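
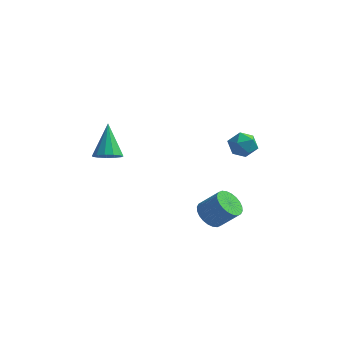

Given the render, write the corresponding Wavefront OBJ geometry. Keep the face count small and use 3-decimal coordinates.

v 2.698 -0.62 -3.608
v 3.212 -1.023 -4.071
v 4.155 -0.942 -3.095
v 3.642 -0.54 -2.632
v 3.273 -0.728 -4.154
v 4.216 -0.647 -3.178
v 3.247 -0.417 -4.154
v 4.19 -0.336 -3.178
v 3.136 -0.137 -4.071
v 4.079 -0.056 -3.095
v 2.96 0.07 -3.918
v 3.903 0.15 -2.941
v 2.743 0.171 -3.717
v 3.686 0.252 -2.74
v 2.52 0.152 -3.5
v 3.463 0.233 -2.523
v 2.324 0.015 -3.299
v 3.267 0.096 -2.322
v 2.185 -0.218 -3.145
v 3.128 -0.137 -2.169
v 2.124 -0.513 -3.062
v 3.067 -0.432 -2.086
v 2.15 -0.824 -3.062
v 3.093 -0.743 -2.086
v 2.261 -1.104 -3.145
v 3.204 -1.023 -2.169
v 2.437 -1.31 -3.299
v 3.38 -1.23 -2.322
v 2.654 -1.412 -3.5
v 3.597 -1.331 -2.523
v 2.877 -1.393 -3.717
v 3.82 -1.312 -2.74
v 3.073 -1.256 -3.918
v 4.016 -1.175 -2.941
v 3.098 4.566 -1.214
v 3.512 4.114 -1.743
v 2.068 3.766 -1.337
v 2.482 3.314 -1.866
v 2.698 3.325 -1.086
v 3.335 3.819 -1.01
v 2.245 4.061 -2.07
v 2.882 4.555 -1.994
v 2.985 3.802 -2.272
v 3.265 3.347 -1.664
v 2.315 4.533 -1.416
v 2.595 4.078 -0.808
v -2.966 0.955 -1.826
v -2.258 1.201 -1.817
v -3.394 2.125 -0.314
v -2.47 1.459 -2.076
v -2.839 1.556 -2.256
v -3.249 1.463 -2.3
v -3.569 1.208 -2.193
v -3.697 0.873 -1.97
v -3.593 0.564 -1.701
v -3.29 0.379 -1.472
v -2.884 0.377 -1.356
v -2.504 0.558 -1.389
v -2.27 0.866 -1.56
f 2 1 5
f 2 5 3
f 3 5 6
f 3 6 4
f 5 1 7
f 5 7 6
f 6 7 8
f 6 8 4
f 7 1 9
f 7 9 8
f 8 9 10
f 8 10 4
f 9 1 11
f 9 11 10
f 10 11 12
f 10 12 4
f 11 1 13
f 11 13 12
f 12 13 14
f 12 14 4
f 13 1 15
f 13 15 14
f 14 15 16
f 14 16 4
f 15 1 17
f 15 17 16
f 16 17 18
f 16 18 4
f 17 1 19
f 17 19 18
f 18 19 20
f 18 20 4
f 19 1 21
f 19 21 20
f 20 21 22
f 20 22 4
f 21 1 23
f 21 23 22
f 22 23 24
f 22 24 4
f 23 1 25
f 23 25 24
f 24 25 26
f 24 26 4
f 25 1 27
f 25 27 26
f 26 27 28
f 26 28 4
f 27 1 29
f 27 29 28
f 28 29 30
f 28 30 4
f 29 1 31
f 29 31 30
f 30 31 32
f 30 32 4
f 31 1 33
f 31 33 32
f 32 33 34
f 32 34 4
f 33 1 2
f 33 2 34
f 34 2 3
f 34 3 4
f 35 46 40
f 35 40 36
f 35 36 42
f 35 42 45
f 35 45 46
f 36 40 44
f 40 46 39
f 46 45 37
f 45 42 41
f 42 36 43
f 38 44 39
f 38 39 37
f 38 37 41
f 38 41 43
f 38 43 44
f 39 44 40
f 37 39 46
f 41 37 45
f 43 41 42
f 44 43 36
f 48 47 50
f 48 50 49
f 50 47 51
f 50 51 49
f 51 47 52
f 51 52 49
f 52 47 53
f 52 53 49
f 53 47 54
f 53 54 49
f 54 47 55
f 54 55 49
f 55 47 56
f 55 56 49
f 56 47 57
f 56 57 49
f 57 47 58
f 57 58 49
f 58 47 59
f 58 59 49
f 59 47 48
f 59 48 49



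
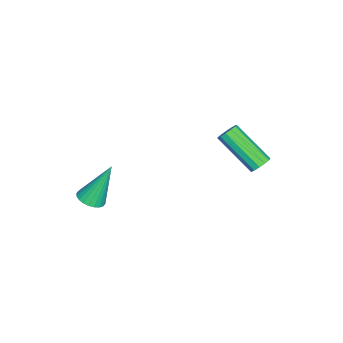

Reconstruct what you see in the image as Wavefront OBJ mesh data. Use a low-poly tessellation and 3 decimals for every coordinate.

v 2.393 -1.98 0.675
v 2.961 -2.108 0.856
v 1.987 -1.24 2.465
v 2.988 -1.888 0.771
v 2.924 -1.681 0.671
v 2.78 -1.52 0.572
v 2.576 -1.429 0.488
v 2.345 -1.423 0.433
v 2.121 -1.501 0.414
v 1.938 -1.652 0.436
v 1.824 -1.853 0.493
v 1.798 -2.073 0.578
v 1.861 -2.28 0.678
v 2.006 -2.441 0.777
v 2.209 -2.532 0.861
v 2.441 -2.538 0.916
v 2.665 -2.46 0.935
v 2.847 -2.309 0.914
v -2.116 3.709 0.226
v -1.736 3.418 0.051
v -2.303 1.879 1.379
v -2.684 2.171 1.554
v -1.628 3.569 0.272
v -2.196 2.03 1.599
v -1.676 3.764 0.477
v -2.243 2.225 1.805
v -1.863 3.941 0.603
v -2.43 2.402 1.931
v -2.131 4.045 0.61
v -2.698 2.507 1.937
v -2.394 4.043 0.494
v -2.961 2.504 1.822
v -2.569 3.935 0.294
v -3.136 2.396 1.621
v -2.6 3.755 0.072
v -3.168 2.216 1.399
v -2.478 3.56 -0.101
v -3.045 2.022 1.226
v -2.241 3.414 -0.17
v -2.808 1.875 1.157
v -1.964 3.361 -0.113
v -2.531 1.822 1.214
f 2 1 4
f 2 4 3
f 4 1 5
f 4 5 3
f 5 1 6
f 5 6 3
f 6 1 7
f 6 7 3
f 7 1 8
f 7 8 3
f 8 1 9
f 8 9 3
f 9 1 10
f 9 10 3
f 10 1 11
f 10 11 3
f 11 1 12
f 11 12 3
f 12 1 13
f 12 13 3
f 13 1 14
f 13 14 3
f 14 1 15
f 14 15 3
f 15 1 16
f 15 16 3
f 16 1 17
f 16 17 3
f 17 1 18
f 17 18 3
f 18 1 2
f 18 2 3
f 20 19 23
f 20 23 21
f 21 23 24
f 21 24 22
f 23 19 25
f 23 25 24
f 24 25 26
f 24 26 22
f 25 19 27
f 25 27 26
f 26 27 28
f 26 28 22
f 27 19 29
f 27 29 28
f 28 29 30
f 28 30 22
f 29 19 31
f 29 31 30
f 30 31 32
f 30 32 22
f 31 19 33
f 31 33 32
f 32 33 34
f 32 34 22
f 33 19 35
f 33 35 34
f 34 35 36
f 34 36 22
f 35 19 37
f 35 37 36
f 36 37 38
f 36 38 22
f 37 19 39
f 37 39 38
f 38 39 40
f 38 40 22
f 39 19 41
f 39 41 40
f 40 41 42
f 40 42 22
f 41 19 20
f 41 20 42
f 42 20 21
f 42 21 22



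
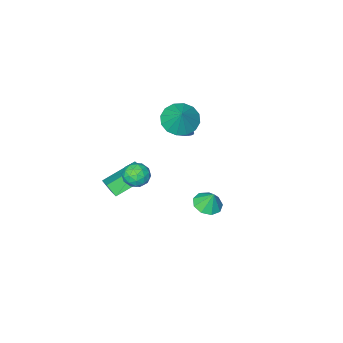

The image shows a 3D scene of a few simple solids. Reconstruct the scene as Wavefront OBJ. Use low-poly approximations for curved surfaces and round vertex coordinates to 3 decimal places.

v 0.93 -4.308 -3.377
v 1.605 -2.861 -2.365
v 0.739 -3.787 -3.994
v 1.414 -2.34 -2.982
v 2.786 -4.6 -4.198
v 3.461 -3.153 -3.186
v 2.595 -4.079 -4.815
v 3.27 -2.632 -3.803
v 1.77 3.03 -1.036
v 2.514 2.921 -0.929
v 1.69 3.41 -0.104
v 2.43 3.393 -1.129
v 2.038 3.696 -1.285
v 1.519 3.686 -1.325
v 1.118 3.37 -1.23
v 1.022 2.894 -1.044
v 1.275 2.482 -0.854
v 1.76 2.326 -0.749
v 2.249 2.499 -0.779
v 1.675 -2.021 -2.274
v 2.208 -1.78 -2.787
v 2.592 -2.34 -1.473
v 3.125 -2.099 -1.986
v 2.665 -1.582 -1.631
v 2.098 -1.384 -2.126
v 2.702 -2.736 -2.134
v 2.135 -2.538 -2.629
v 2.842 -2.222 -2.701
v 2.819 -1.509 -2.39
v 1.981 -2.611 -1.87
v 1.958 -1.898 -1.559
v 1.861 -1.872 -2.601
v 2.939 -2.248 -1.659
v 2.669 -1.944 -1.45
v 2.982 -1.802 -1.752
v 1.796 -1.64 -2.212
v 2.109 -1.498 -2.514
v 2.378 -1.382 -1.834
v 2.691 -2.622 -1.746
v 3.004 -2.48 -2.048
v 1.818 -2.318 -2.508
v 2.131 -2.176 -2.81
v 2.422 -2.738 -2.426
v 2.547 -1.99 -2.852
v 3.086 -2.178 -2.381
v 2.837 -2.552 -2.468
v 2.504 -2.436 -2.759
v 2.533 -1.571 -2.669
v 3.073 -1.759 -2.198
v 2.802 -1.455 -1.99
v 2.469 -1.339 -2.281
v 2.906 -1.831 -2.619
v 1.727 -2.361 -2.062
v 2.267 -2.549 -1.591
v 2.331 -2.781 -1.979
v 1.998 -2.665 -2.27
v 1.714 -1.942 -1.879
v 2.253 -2.13 -1.408
v 2.296 -1.684 -1.501
v 1.963 -1.568 -1.792
v 1.894 -2.289 -1.641
v 0.222 -1.327 1.656
v 1.159 -1.639 1.498
v 0.658 -0.573 2.764
v 1.114 -1.204 1.221
v 0.829 -0.803 1.06
v 0.382 -0.542 1.058
v -0.108 -0.491 1.217
v -0.51 -0.664 1.493
v -0.716 -1.015 1.813
v -0.67 -1.45 2.091
v -0.386 -1.851 2.252
v 0.061 -2.112 2.253
v 0.551 -2.163 2.095
v 0.953 -1.99 1.818
v -0.265 -1.823 0.059
v 0.105 -1.778 0.529
v -1.235 -2.857 0.921
v -0.044 -1.602 0.571
v -0.227 -1.461 0.535
v -0.416 -1.374 0.427
v -0.581 -1.356 0.263
v -0.699 -1.409 0.067
v -0.75 -1.525 -0.13
v -0.727 -1.686 -0.298
v -0.634 -1.868 -0.412
v -0.485 -2.044 -0.454
v -0.302 -2.185 -0.418
v -0.114 -2.272 -0.31
v 0.052 -2.29 -0.145
v 0.169 -2.237 0.05
v 0.221 -2.121 0.247
v 0.198 -1.96 0.415
f 2 4 1
f 5 2 1
f 1 4 3
f 3 5 1
f 2 8 4
f 6 2 5
f 6 8 2
f 4 8 3
f 7 5 3
f 3 8 7
f 7 6 5
f 8 6 7
f 10 9 12
f 10 12 11
f 12 9 13
f 12 13 11
f 13 9 14
f 13 14 11
f 14 9 15
f 14 15 11
f 15 9 16
f 15 16 11
f 16 9 17
f 16 17 11
f 17 9 18
f 17 18 11
f 18 9 19
f 18 19 11
f 19 9 10
f 19 10 11
f 20 57 36
f 57 31 60
f 36 60 25
f 57 60 36
f 20 36 32
f 36 25 37
f 32 37 21
f 36 37 32
f 20 32 41
f 32 21 42
f 41 42 27
f 32 42 41
f 20 41 53
f 41 27 56
f 53 56 30
f 41 56 53
f 20 53 57
f 53 30 61
f 57 61 31
f 53 61 57
f 21 37 48
f 37 25 51
f 48 51 29
f 37 51 48
f 25 60 38
f 60 31 59
f 38 59 24
f 60 59 38
f 31 61 58
f 61 30 54
f 58 54 22
f 61 54 58
f 30 56 55
f 56 27 43
f 55 43 26
f 56 43 55
f 27 42 47
f 42 21 44
f 47 44 28
f 42 44 47
f 23 49 35
f 49 29 50
f 35 50 24
f 49 50 35
f 23 35 33
f 35 24 34
f 33 34 22
f 35 34 33
f 23 33 40
f 33 22 39
f 40 39 26
f 33 39 40
f 23 40 45
f 40 26 46
f 45 46 28
f 40 46 45
f 23 45 49
f 45 28 52
f 49 52 29
f 45 52 49
f 24 50 38
f 50 29 51
f 38 51 25
f 50 51 38
f 22 34 58
f 34 24 59
f 58 59 31
f 34 59 58
f 26 39 55
f 39 22 54
f 55 54 30
f 39 54 55
f 28 46 47
f 46 26 43
f 47 43 27
f 46 43 47
f 29 52 48
f 52 28 44
f 48 44 21
f 52 44 48
f 63 62 65
f 63 65 64
f 65 62 66
f 65 66 64
f 66 62 67
f 66 67 64
f 67 62 68
f 67 68 64
f 68 62 69
f 68 69 64
f 69 62 70
f 69 70 64
f 70 62 71
f 70 71 64
f 71 62 72
f 71 72 64
f 72 62 73
f 72 73 64
f 73 62 74
f 73 74 64
f 74 62 75
f 74 75 64
f 75 62 63
f 75 63 64
f 77 76 79
f 77 79 78
f 79 76 80
f 79 80 78
f 80 76 81
f 80 81 78
f 81 76 82
f 81 82 78
f 82 76 83
f 82 83 78
f 83 76 84
f 83 84 78
f 84 76 85
f 84 85 78
f 85 76 86
f 85 86 78
f 86 76 87
f 86 87 78
f 87 76 88
f 87 88 78
f 88 76 89
f 88 89 78
f 89 76 90
f 89 90 78
f 90 76 91
f 90 91 78
f 91 76 92
f 91 92 78
f 92 76 93
f 92 93 78
f 93 76 77
f 93 77 78



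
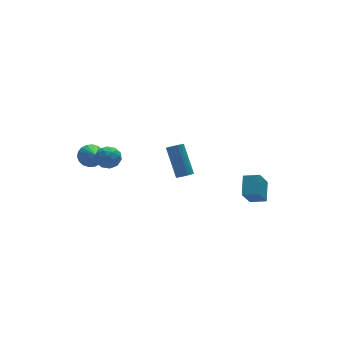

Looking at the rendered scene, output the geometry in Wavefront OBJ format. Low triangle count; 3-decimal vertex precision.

v -3.616 1.909 1.46
v -2.986 1.573 1.172
v -3.864 0.451 2.62
v -2.861 1.759 1.432
v -2.886 1.974 1.698
v -3.056 2.176 1.916
v -3.336 2.326 2.044
v -3.672 2.393 2.056
v -3.997 2.364 1.951
v -4.246 2.245 1.748
v -4.37 2.06 1.488
v -4.345 1.845 1.222
v -4.176 1.642 1.004
v -3.895 1.492 0.876
v -3.56 1.425 0.864
v -3.235 1.454 0.969
v 0.502 -1.805 1.164
v 1.007 -1.848 1.217
v 0.943 -0.577 2.849
v 0.438 -0.535 2.796
v 0.98 -1.657 1.067
v 0.916 -0.386 2.7
v 0.844 -1.5 0.939
v 0.779 -0.229 2.572
v 0.629 -1.413 0.863
v 0.565 -0.142 2.496
v 0.385 -1.416 0.856
v 0.321 -0.145 2.489
v 0.167 -1.508 0.919
v 0.103 -0.237 2.552
v 0.027 -1.668 1.038
v -0.037 -0.397 2.671
v -0.005 -1.86 1.186
v -0.069 -0.589 2.819
v 0.08 -2.039 1.329
v 0.016 -0.768 2.962
v 0.261 -2.165 1.434
v 0.197 -0.894 3.067
v 0.497 -2.208 1.477
v 0.433 -0.937 3.109
v 0.735 -2.159 1.448
v 0.671 -0.888 3.081
v 0.919 -2.029 1.354
v 0.855 -0.758 2.987
v 3.591 -3.649 -0.694
v 2.889 -4.094 0.445
v 4.118 -2.625 0.03
v 3.416 -3.071 1.169
v 4.344 -4.209 -0.449
v 3.642 -4.655 0.69
v 4.871 -3.186 0.275
v 4.169 -3.631 1.414
v -3.231 -0.038 2.438
v -2.755 -0.525 2.815
v -4.205 -0.475 3.105
v -3.729 -0.962 3.482
v -3.678 -0.195 3.605
v -3.076 0.075 3.193
v -3.884 -1.075 2.727
v -3.282 -0.805 2.315
v -3.159 -1.166 2.993
v -3.031 -0.622 3.536
v -3.929 -0.378 2.384
v -3.801 0.166 2.927
v -2.907 -0.243 2.568
v -4.053 -0.757 3.352
v -4.023 -0.306 3.424
v -3.743 -0.592 3.646
v -3.096 0.109 2.79
v -2.816 -0.177 3.011
v -3.359 0.017 3.476
v -4.144 -0.823 2.909
v -3.864 -1.109 3.13
v -3.217 -0.408 2.274
v -2.937 -0.694 2.496
v -3.601 -1.017 2.444
v -2.865 -0.906 2.894
v -3.438 -1.163 3.286
v -3.529 -1.229 2.843
v -3.175 -1.07 2.601
v -2.79 -0.587 3.213
v -3.363 -0.843 3.605
v -3.333 -0.393 3.677
v -2.979 -0.234 3.435
v -3.027 -0.963 3.318
v -3.597 -0.157 2.315
v -4.17 -0.413 2.707
v -3.981 -0.766 2.485
v -3.627 -0.607 2.243
v -3.522 0.163 2.634
v -4.095 -0.094 3.026
v -3.785 0.07 3.319
v -3.431 0.229 3.077
v -3.933 -0.037 2.602
f 2 1 4
f 2 4 3
f 4 1 5
f 4 5 3
f 5 1 6
f 5 6 3
f 6 1 7
f 6 7 3
f 7 1 8
f 7 8 3
f 8 1 9
f 8 9 3
f 9 1 10
f 9 10 3
f 10 1 11
f 10 11 3
f 11 1 12
f 11 12 3
f 12 1 13
f 12 13 3
f 13 1 14
f 13 14 3
f 14 1 15
f 14 15 3
f 15 1 16
f 15 16 3
f 16 1 2
f 16 2 3
f 18 17 21
f 18 21 19
f 19 21 22
f 19 22 20
f 21 17 23
f 21 23 22
f 22 23 24
f 22 24 20
f 23 17 25
f 23 25 24
f 24 25 26
f 24 26 20
f 25 17 27
f 25 27 26
f 26 27 28
f 26 28 20
f 27 17 29
f 27 29 28
f 28 29 30
f 28 30 20
f 29 17 31
f 29 31 30
f 30 31 32
f 30 32 20
f 31 17 33
f 31 33 32
f 32 33 34
f 32 34 20
f 33 17 35
f 33 35 34
f 34 35 36
f 34 36 20
f 35 17 37
f 35 37 36
f 36 37 38
f 36 38 20
f 37 17 39
f 37 39 38
f 38 39 40
f 38 40 20
f 39 17 41
f 39 41 40
f 40 41 42
f 40 42 20
f 41 17 43
f 41 43 42
f 42 43 44
f 42 44 20
f 43 17 18
f 43 18 44
f 44 18 19
f 44 19 20
f 46 48 45
f 49 46 45
f 45 48 47
f 47 49 45
f 46 52 48
f 50 46 49
f 50 52 46
f 48 52 47
f 51 49 47
f 47 52 51
f 51 50 49
f 52 50 51
f 53 90 69
f 90 64 93
f 69 93 58
f 90 93 69
f 53 69 65
f 69 58 70
f 65 70 54
f 69 70 65
f 53 65 74
f 65 54 75
f 74 75 60
f 65 75 74
f 53 74 86
f 74 60 89
f 86 89 63
f 74 89 86
f 53 86 90
f 86 63 94
f 90 94 64
f 86 94 90
f 54 70 81
f 70 58 84
f 81 84 62
f 70 84 81
f 58 93 71
f 93 64 92
f 71 92 57
f 93 92 71
f 64 94 91
f 94 63 87
f 91 87 55
f 94 87 91
f 63 89 88
f 89 60 76
f 88 76 59
f 89 76 88
f 60 75 80
f 75 54 77
f 80 77 61
f 75 77 80
f 56 82 68
f 82 62 83
f 68 83 57
f 82 83 68
f 56 68 66
f 68 57 67
f 66 67 55
f 68 67 66
f 56 66 73
f 66 55 72
f 73 72 59
f 66 72 73
f 56 73 78
f 73 59 79
f 78 79 61
f 73 79 78
f 56 78 82
f 78 61 85
f 82 85 62
f 78 85 82
f 57 83 71
f 83 62 84
f 71 84 58
f 83 84 71
f 55 67 91
f 67 57 92
f 91 92 64
f 67 92 91
f 59 72 88
f 72 55 87
f 88 87 63
f 72 87 88
f 61 79 80
f 79 59 76
f 80 76 60
f 79 76 80
f 62 85 81
f 85 61 77
f 81 77 54
f 85 77 81



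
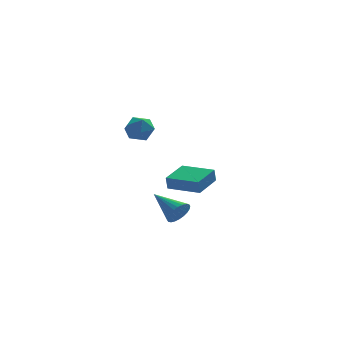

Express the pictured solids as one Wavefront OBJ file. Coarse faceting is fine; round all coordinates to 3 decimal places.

v 1.928 -0.613 -0.524
v 1.82 -0.677 0.337
v 0.261 0.676 -0.637
v 0.153 0.611 0.224
v 3.087 0.909 -0.264
v 2.979 0.844 0.597
v 1.42 2.197 -0.377
v 1.312 2.133 0.484
v -0.903 4.696 2.867
v -0.302 4.174 3.488
v -1.618 3.306 2.392
v -1.017 2.784 3.013
v -1.731 3.389 3.392
v -1.289 4.248 3.686
v -0.631 3.232 2.194
v -0.189 4.091 2.488
v -0.134 3.269 3.072
v -0.813 3.366 3.812
v -1.107 4.114 2.068
v -1.786 4.211 2.808
v 0.211 -4.196 -0.346
v 0.799 -4.056 0.223
v -0.951 -2.684 0.486
v 0.891 -3.855 -0.013
v 0.88 -3.706 -0.301
v 0.767 -3.631 -0.595
v 0.569 -3.643 -0.851
v 0.316 -3.738 -1.03
v 0.048 -3.903 -1.105
v -0.195 -4.113 -1.064
v -0.377 -4.335 -0.914
v -0.469 -4.536 -0.678
v -0.457 -4.685 -0.39
v -0.344 -4.76 -0.096
v -0.146 -4.749 0.16
v 0.106 -4.653 0.339
v 0.374 -4.488 0.414
v 0.618 -4.278 0.373
f 2 4 1
f 5 2 1
f 1 4 3
f 3 5 1
f 2 8 4
f 6 2 5
f 6 8 2
f 4 8 3
f 7 5 3
f 3 8 7
f 7 6 5
f 8 6 7
f 9 20 14
f 9 14 10
f 9 10 16
f 9 16 19
f 9 19 20
f 10 14 18
f 14 20 13
f 20 19 11
f 19 16 15
f 16 10 17
f 12 18 13
f 12 13 11
f 12 11 15
f 12 15 17
f 12 17 18
f 13 18 14
f 11 13 20
f 15 11 19
f 17 15 16
f 18 17 10
f 22 21 24
f 22 24 23
f 24 21 25
f 24 25 23
f 25 21 26
f 25 26 23
f 26 21 27
f 26 27 23
f 27 21 28
f 27 28 23
f 28 21 29
f 28 29 23
f 29 21 30
f 29 30 23
f 30 21 31
f 30 31 23
f 31 21 32
f 31 32 23
f 32 21 33
f 32 33 23
f 33 21 34
f 33 34 23
f 34 21 35
f 34 35 23
f 35 21 36
f 35 36 23
f 36 21 37
f 36 37 23
f 37 21 38
f 37 38 23
f 38 21 22
f 38 22 23



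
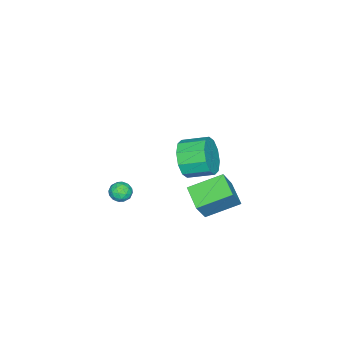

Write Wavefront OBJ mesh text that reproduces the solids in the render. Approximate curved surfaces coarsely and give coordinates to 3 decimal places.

v -1.147 -1.691 -1.927
v -0.782 -2.216 -1.797
v -2.018 -2.284 -1.883
v -1.653 -2.809 -1.753
v -1.711 -2.334 -1.31
v -1.173 -1.967 -1.337
v -1.627 -2.533 -2.343
v -1.089 -2.166 -2.37
v -1.079 -2.736 -2.054
v -1.131 -2.613 -1.416
v -1.669 -1.887 -2.264
v -1.721 -1.764 -1.626
v -0.888 -1.901 -1.866
v -1.912 -2.599 -1.814
v -1.946 -2.32 -1.554
v -1.732 -2.628 -1.478
v -1.118 -1.755 -1.595
v -0.903 -2.064 -1.519
v -1.449 -2.134 -1.233
v -1.897 -2.436 -2.161
v -1.682 -2.745 -2.085
v -1.068 -1.872 -2.202
v -0.854 -2.18 -2.126
v -1.351 -2.366 -2.447
v -0.849 -2.515 -1.94
v -1.36 -2.864 -1.915
v -1.345 -2.702 -2.261
v -1.029 -2.486 -2.277
v -0.879 -2.443 -1.565
v -1.391 -2.792 -1.54
v -1.425 -2.513 -1.279
v -1.108 -2.297 -1.295
v -1.054 -2.749 -1.716
v -1.409 -1.708 -2.14
v -1.921 -2.057 -2.115
v -1.692 -2.203 -2.385
v -1.375 -1.987 -2.401
v -1.44 -1.636 -1.765
v -1.951 -1.985 -1.74
v -1.771 -2.014 -1.403
v -1.455 -1.798 -1.419
v -1.746 -1.751 -1.964
v -4.133 0.574 -3.144
v -5.309 2.007 -2.367
v -3.256 1.583 -3.679
v -4.433 3.016 -2.903
v -3.227 0.544 -1.717
v -4.404 1.977 -0.941
v -2.351 1.553 -2.253
v -3.527 2.986 -1.476
v -0.525 1.871 3.151
v 0.118 1.786 4.028
v -0.313 3.045 4.465
v -0.955 3.129 3.589
v 0.474 2.079 3.536
v 0.043 3.337 3.973
v 0.448 2.292 2.898
v 0.018 3.55 3.335
v 0.051 2.344 2.356
v -0.379 3.602 2.793
v -0.566 2.216 2.118
v -0.996 3.474 2.555
v -1.167 1.955 2.275
v -1.598 3.214 2.712
v -1.523 1.663 2.767
v -1.954 2.921 3.204
v -1.498 1.45 3.405
v -1.928 2.708 3.842
v -1.101 1.398 3.947
v -1.531 2.656 4.384
v -0.484 1.526 4.185
v -0.914 2.784 4.622
f 1 38 17
f 38 12 41
f 17 41 6
f 38 41 17
f 1 17 13
f 17 6 18
f 13 18 2
f 17 18 13
f 1 13 22
f 13 2 23
f 22 23 8
f 13 23 22
f 1 22 34
f 22 8 37
f 34 37 11
f 22 37 34
f 1 34 38
f 34 11 42
f 38 42 12
f 34 42 38
f 2 18 29
f 18 6 32
f 29 32 10
f 18 32 29
f 6 41 19
f 41 12 40
f 19 40 5
f 41 40 19
f 12 42 39
f 42 11 35
f 39 35 3
f 42 35 39
f 11 37 36
f 37 8 24
f 36 24 7
f 37 24 36
f 8 23 28
f 23 2 25
f 28 25 9
f 23 25 28
f 4 30 16
f 30 10 31
f 16 31 5
f 30 31 16
f 4 16 14
f 16 5 15
f 14 15 3
f 16 15 14
f 4 14 21
f 14 3 20
f 21 20 7
f 14 20 21
f 4 21 26
f 21 7 27
f 26 27 9
f 21 27 26
f 4 26 30
f 26 9 33
f 30 33 10
f 26 33 30
f 5 31 19
f 31 10 32
f 19 32 6
f 31 32 19
f 3 15 39
f 15 5 40
f 39 40 12
f 15 40 39
f 7 20 36
f 20 3 35
f 36 35 11
f 20 35 36
f 9 27 28
f 27 7 24
f 28 24 8
f 27 24 28
f 10 33 29
f 33 9 25
f 29 25 2
f 33 25 29
f 44 46 43
f 47 44 43
f 43 46 45
f 45 47 43
f 44 50 46
f 48 44 47
f 48 50 44
f 46 50 45
f 49 47 45
f 45 50 49
f 49 48 47
f 50 48 49
f 52 51 55
f 52 55 53
f 53 55 56
f 53 56 54
f 55 51 57
f 55 57 56
f 56 57 58
f 56 58 54
f 57 51 59
f 57 59 58
f 58 59 60
f 58 60 54
f 59 51 61
f 59 61 60
f 60 61 62
f 60 62 54
f 61 51 63
f 61 63 62
f 62 63 64
f 62 64 54
f 63 51 65
f 63 65 64
f 64 65 66
f 64 66 54
f 65 51 67
f 65 67 66
f 66 67 68
f 66 68 54
f 67 51 69
f 67 69 68
f 68 69 70
f 68 70 54
f 69 51 71
f 69 71 70
f 70 71 72
f 70 72 54
f 71 51 52
f 71 52 72
f 72 52 53
f 72 53 54



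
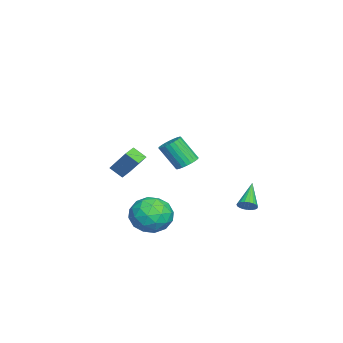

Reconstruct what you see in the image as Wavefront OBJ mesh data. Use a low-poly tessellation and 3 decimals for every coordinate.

v 0.014 3.8 -3.274
v 0.293 3.473 -2.885
v -1.414 3.9 -2.166
v 0.359 3.695 -2.819
v 0.366 3.936 -2.833
v 0.311 4.153 -2.922
v 0.206 4.309 -3.072
v 0.067 4.378 -3.257
v -0.081 4.346 -3.445
v -0.212 4.22 -3.604
v -0.305 4.022 -3.705
v -0.342 3.785 -3.731
v -0.317 3.551 -3.679
v -0.236 3.36 -3.556
v -0.111 3.245 -3.385
v 0.036 3.226 -3.194
v 0.179 3.307 -3.017
v 4.239 -0.027 -1.562
v 5.049 -0.327 -2.482
v 2.811 -1.193 -2.438
v 3.621 -1.493 -3.358
v 3.81 -1.922 -2.187
v 4.692 -1.201 -1.645
v 3.168 -0.319 -3.275
v 4.05 0.402 -2.733
v 4.387 -0.507 -3.541
v 4.783 -1.498 -2.868
v 3.077 -0.022 -2.052
v 3.473 -1.013 -1.379
v 4.769 -0.074 -1.945
v 3.091 -1.446 -2.975
v 3.202 -1.698 -2.287
v 3.678 -1.874 -2.827
v 4.56 -0.588 -1.453
v 5.036 -0.765 -1.994
v 4.307 -1.703 -1.82
v 2.824 -0.755 -2.926
v 3.3 -0.932 -3.467
v 4.182 0.354 -2.093
v 4.658 0.178 -2.633
v 3.553 0.183 -3.1
v 4.856 -0.357 -3.108
v 4.017 -1.042 -3.623
v 3.75 -0.352 -3.574
v 4.269 0.072 -3.256
v 5.089 -0.939 -2.713
v 4.25 -1.625 -3.228
v 4.361 -1.877 -2.539
v 4.88 -1.453 -2.221
v 4.7 -1.045 -3.335
v 3.61 0.105 -1.692
v 2.771 -0.581 -2.207
v 2.98 -0.067 -2.699
v 3.499 0.357 -2.381
v 3.843 -0.478 -1.297
v 3.004 -1.163 -1.812
v 3.591 -1.592 -1.664
v 4.11 -1.168 -1.346
v 3.16 -0.475 -1.585
v -2.901 -3.566 -2.904
v -3.068 -4.324 -2.29
v -3.693 -3.267 -2.752
v -3.86 -4.025 -2.137
v -2.22 -2.515 -1.423
v -2.387 -3.273 -0.808
v -3.012 -2.216 -1.27
v -3.179 -2.974 -0.656
v 3.65 1.093 1.291
v 4.21 1.393 1.561
v 4.05 0.446 2.94
v 3.49 0.147 2.669
v 4.015 1.556 1.651
v 3.855 0.609 3.029
v 3.764 1.648 1.685
v 3.604 0.701 3.063
v 3.497 1.656 1.659
v 3.336 0.709 3.038
v 3.252 1.578 1.578
v 3.092 0.632 2.956
v 3.068 1.427 1.452
v 2.908 0.48 2.831
v 2.973 1.225 1.302
v 2.813 0.278 2.681
v 2.981 1.003 1.151
v 2.82 0.056 2.529
v 3.09 0.794 1.02
v 2.93 -0.153 2.399
v 3.285 0.631 0.931
v 3.125 -0.316 2.309
v 3.536 0.539 0.897
v 3.376 -0.408 2.275
v 3.804 0.531 0.922
v 3.643 -0.416 2.301
v 4.048 0.608 1.004
v 3.888 -0.338 2.382
v 4.232 0.76 1.129
v 4.072 -0.187 2.508
v 4.327 0.962 1.279
v 4.167 0.015 2.658
v 4.32 1.184 1.431
v 4.159 0.237 2.809
f 2 1 4
f 2 4 3
f 4 1 5
f 4 5 3
f 5 1 6
f 5 6 3
f 6 1 7
f 6 7 3
f 7 1 8
f 7 8 3
f 8 1 9
f 8 9 3
f 9 1 10
f 9 10 3
f 10 1 11
f 10 11 3
f 11 1 12
f 11 12 3
f 12 1 13
f 12 13 3
f 13 1 14
f 13 14 3
f 14 1 15
f 14 15 3
f 15 1 16
f 15 16 3
f 16 1 17
f 16 17 3
f 17 1 2
f 17 2 3
f 18 55 34
f 55 29 58
f 34 58 23
f 55 58 34
f 18 34 30
f 34 23 35
f 30 35 19
f 34 35 30
f 18 30 39
f 30 19 40
f 39 40 25
f 30 40 39
f 18 39 51
f 39 25 54
f 51 54 28
f 39 54 51
f 18 51 55
f 51 28 59
f 55 59 29
f 51 59 55
f 19 35 46
f 35 23 49
f 46 49 27
f 35 49 46
f 23 58 36
f 58 29 57
f 36 57 22
f 58 57 36
f 29 59 56
f 59 28 52
f 56 52 20
f 59 52 56
f 28 54 53
f 54 25 41
f 53 41 24
f 54 41 53
f 25 40 45
f 40 19 42
f 45 42 26
f 40 42 45
f 21 47 33
f 47 27 48
f 33 48 22
f 47 48 33
f 21 33 31
f 33 22 32
f 31 32 20
f 33 32 31
f 21 31 38
f 31 20 37
f 38 37 24
f 31 37 38
f 21 38 43
f 38 24 44
f 43 44 26
f 38 44 43
f 21 43 47
f 43 26 50
f 47 50 27
f 43 50 47
f 22 48 36
f 48 27 49
f 36 49 23
f 48 49 36
f 20 32 56
f 32 22 57
f 56 57 29
f 32 57 56
f 24 37 53
f 37 20 52
f 53 52 28
f 37 52 53
f 26 44 45
f 44 24 41
f 45 41 25
f 44 41 45
f 27 50 46
f 50 26 42
f 46 42 19
f 50 42 46
f 61 63 60
f 64 61 60
f 60 63 62
f 62 64 60
f 61 67 63
f 65 61 64
f 65 67 61
f 63 67 62
f 66 64 62
f 62 67 66
f 66 65 64
f 67 65 66
f 69 68 72
f 69 72 70
f 70 72 73
f 70 73 71
f 72 68 74
f 72 74 73
f 73 74 75
f 73 75 71
f 74 68 76
f 74 76 75
f 75 76 77
f 75 77 71
f 76 68 78
f 76 78 77
f 77 78 79
f 77 79 71
f 78 68 80
f 78 80 79
f 79 80 81
f 79 81 71
f 80 68 82
f 80 82 81
f 81 82 83
f 81 83 71
f 82 68 84
f 82 84 83
f 83 84 85
f 83 85 71
f 84 68 86
f 84 86 85
f 85 86 87
f 85 87 71
f 86 68 88
f 86 88 87
f 87 88 89
f 87 89 71
f 88 68 90
f 88 90 89
f 89 90 91
f 89 91 71
f 90 68 92
f 90 92 91
f 91 92 93
f 91 93 71
f 92 68 94
f 92 94 93
f 93 94 95
f 93 95 71
f 94 68 96
f 94 96 95
f 95 96 97
f 95 97 71
f 96 68 98
f 96 98 97
f 97 98 99
f 97 99 71
f 98 68 100
f 98 100 99
f 99 100 101
f 99 101 71
f 100 68 69
f 100 69 101
f 101 69 70
f 101 70 71



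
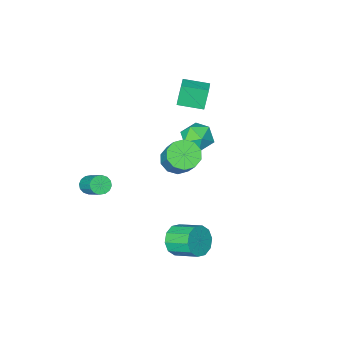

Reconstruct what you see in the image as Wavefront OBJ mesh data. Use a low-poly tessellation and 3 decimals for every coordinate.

v 3.718 -3.221 -2.744
v 3.952 -2.906 -3.13
v 4.037 -1.585 -2.001
v 3.802 -1.899 -1.616
v 3.672 -2.863 -3.16
v 3.757 -1.542 -2.031
v 3.405 -2.916 -3.078
v 3.489 -1.594 -1.949
v 3.221 -3.05 -2.907
v 3.306 -1.728 -1.778
v 3.17 -3.23 -2.693
v 3.255 -1.908 -1.564
v 3.266 -3.408 -2.492
v 3.351 -2.086 -1.363
v 3.483 -3.535 -2.359
v 3.568 -2.214 -1.23
v 3.763 -3.578 -2.329
v 3.848 -2.257 -1.2
v 4.031 -3.526 -2.411
v 4.115 -2.204 -1.282
v 4.214 -3.392 -2.582
v 4.299 -2.07 -1.453
v 4.265 -3.212 -2.796
v 4.35 -1.89 -1.667
v 4.169 -3.034 -2.997
v 4.254 -1.712 -1.868
v -1.733 -4.11 0.932
v -2.079 -4.256 2.135
v -2.805 -3.299 0.723
v -3.151 -3.445 1.925
v -1.209 -3.355 1.175
v -1.555 -3.501 2.377
v -2.281 -2.544 0.965
v -2.627 -2.69 2.168
v 1.222 0.937 1.448
v 1.845 0.449 1.698
v 2.202 1.655 3.162
v 1.578 2.143 2.912
v 2.035 0.793 1.368
v 2.392 1.999 2.832
v 1.915 1.192 1.069
v 2.271 2.398 2.533
v 1.53 1.493 0.915
v 1.886 2.699 2.379
v 1.027 1.582 0.964
v 1.383 2.788 2.428
v 0.598 1.425 1.198
v 0.955 2.631 2.662
v 0.408 1.081 1.528
v 0.765 2.287 2.992
v 0.529 0.682 1.827
v 0.885 1.888 3.291
v 0.914 0.381 1.981
v 1.27 1.587 3.445
v 1.417 0.292 1.932
v 1.773 1.498 3.396
v 1.879 2.034 -3.509
v 2.385 1.902 -2.826
v 1.827 3.053 -2.189
v 1.321 3.186 -2.871
v 2.647 2.216 -3.166
v 2.088 3.368 -2.528
v 2.615 2.461 -3.636
v 2.056 3.613 -2.999
v 2.302 2.543 -4.058
v 1.743 3.695 -3.421
v 1.828 2.431 -4.27
v 1.269 3.582 -3.633
v 1.373 2.167 -4.191
v 0.815 3.318 -3.554
v 1.112 1.852 -3.852
v 0.553 3.004 -3.214
v 1.144 1.607 -3.381
v 0.585 2.759 -2.744
v 1.457 1.525 -2.959
v 0.898 2.677 -2.322
v 1.931 1.638 -2.747
v 1.372 2.789 -2.11
v -1.73 -2.076 -1.728
v -1.192 -2.598 -1.15
v -2.928 -2.982 -1.43
v -2.39 -3.504 -0.852
v -2.624 -2.62 -0.61
v -1.884 -2.06 -0.794
v -2.236 -3.52 -1.786
v -1.496 -2.96 -1.97
v -1.504 -3.49 -1.187
v -1.744 -2.934 -0.46
v -2.376 -2.646 -2.12
v -2.616 -2.09 -1.393
f 2 1 5
f 2 5 3
f 3 5 6
f 3 6 4
f 5 1 7
f 5 7 6
f 6 7 8
f 6 8 4
f 7 1 9
f 7 9 8
f 8 9 10
f 8 10 4
f 9 1 11
f 9 11 10
f 10 11 12
f 10 12 4
f 11 1 13
f 11 13 12
f 12 13 14
f 12 14 4
f 13 1 15
f 13 15 14
f 14 15 16
f 14 16 4
f 15 1 17
f 15 17 16
f 16 17 18
f 16 18 4
f 17 1 19
f 17 19 18
f 18 19 20
f 18 20 4
f 19 1 21
f 19 21 20
f 20 21 22
f 20 22 4
f 21 1 23
f 21 23 22
f 22 23 24
f 22 24 4
f 23 1 25
f 23 25 24
f 24 25 26
f 24 26 4
f 25 1 2
f 25 2 26
f 26 2 3
f 26 3 4
f 28 30 27
f 31 28 27
f 27 30 29
f 29 31 27
f 28 34 30
f 32 28 31
f 32 34 28
f 30 34 29
f 33 31 29
f 29 34 33
f 33 32 31
f 34 32 33
f 36 35 39
f 36 39 37
f 37 39 40
f 37 40 38
f 39 35 41
f 39 41 40
f 40 41 42
f 40 42 38
f 41 35 43
f 41 43 42
f 42 43 44
f 42 44 38
f 43 35 45
f 43 45 44
f 44 45 46
f 44 46 38
f 45 35 47
f 45 47 46
f 46 47 48
f 46 48 38
f 47 35 49
f 47 49 48
f 48 49 50
f 48 50 38
f 49 35 51
f 49 51 50
f 50 51 52
f 50 52 38
f 51 35 53
f 51 53 52
f 52 53 54
f 52 54 38
f 53 35 55
f 53 55 54
f 54 55 56
f 54 56 38
f 55 35 36
f 55 36 56
f 56 36 37
f 56 37 38
f 58 57 61
f 58 61 59
f 59 61 62
f 59 62 60
f 61 57 63
f 61 63 62
f 62 63 64
f 62 64 60
f 63 57 65
f 63 65 64
f 64 65 66
f 64 66 60
f 65 57 67
f 65 67 66
f 66 67 68
f 66 68 60
f 67 57 69
f 67 69 68
f 68 69 70
f 68 70 60
f 69 57 71
f 69 71 70
f 70 71 72
f 70 72 60
f 71 57 73
f 71 73 72
f 72 73 74
f 72 74 60
f 73 57 75
f 73 75 74
f 74 75 76
f 74 76 60
f 75 57 77
f 75 77 76
f 76 77 78
f 76 78 60
f 77 57 58
f 77 58 78
f 78 58 59
f 78 59 60
f 79 90 84
f 79 84 80
f 79 80 86
f 79 86 89
f 79 89 90
f 80 84 88
f 84 90 83
f 90 89 81
f 89 86 85
f 86 80 87
f 82 88 83
f 82 83 81
f 82 81 85
f 82 85 87
f 82 87 88
f 83 88 84
f 81 83 90
f 85 81 89
f 87 85 86
f 88 87 80



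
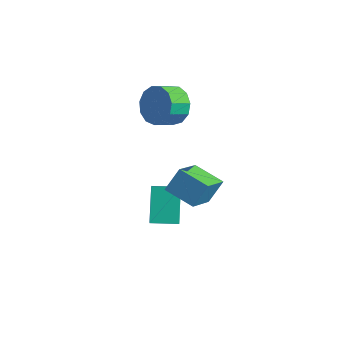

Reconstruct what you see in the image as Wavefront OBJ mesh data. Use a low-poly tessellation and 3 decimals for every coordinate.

v 3.446 -4.513 -0.915
v 3.629 -3.919 0.17
v 2.775 -3.253 -1.492
v 2.958 -2.659 -0.408
v 4.742 -4.041 -1.392
v 4.925 -3.447 -0.308
v 4.071 -2.781 -1.97
v 4.254 -2.187 -0.885
v -0.554 -1.272 0.972
v -0.077 -0.935 1.833
v -0.029 -1.911 2.189
v -0.506 -2.248 1.328
v -0.652 -0.922 1.947
v -0.604 -1.898 2.302
v -1.196 -1.02 1.751
v -1.148 -1.996 2.106
v -1.535 -1.198 1.308
v -1.488 -2.174 1.663
v -1.564 -1.399 0.758
v -1.516 -2.375 1.114
v -1.271 -1.56 0.277
v -1.224 -2.536 0.632
v -0.751 -1.63 0.016
v -0.703 -2.606 0.371
v -0.168 -1.586 0.059
v -0.121 -2.562 0.414
v 0.292 -1.442 0.392
v 0.34 -2.418 0.747
v 0.484 -1.244 0.909
v 0.532 -2.22 1.264
v 0.346 -1.055 1.446
v 0.394 -2.032 1.802
v 1.065 -3.649 -4.601
v 1.693 -4.067 -4.129
v 0.281 -3.019 -3.001
v 0.909 -3.437 -2.529
v 1.771 -2.643 -4.651
v 2.399 -3.061 -4.179
v 0.987 -2.013 -3.051
v 1.615 -2.431 -2.579
f 2 4 1
f 5 2 1
f 1 4 3
f 3 5 1
f 2 8 4
f 6 2 5
f 6 8 2
f 4 8 3
f 7 5 3
f 3 8 7
f 7 6 5
f 8 6 7
f 10 9 13
f 10 13 11
f 11 13 14
f 11 14 12
f 13 9 15
f 13 15 14
f 14 15 16
f 14 16 12
f 15 9 17
f 15 17 16
f 16 17 18
f 16 18 12
f 17 9 19
f 17 19 18
f 18 19 20
f 18 20 12
f 19 9 21
f 19 21 20
f 20 21 22
f 20 22 12
f 21 9 23
f 21 23 22
f 22 23 24
f 22 24 12
f 23 9 25
f 23 25 24
f 24 25 26
f 24 26 12
f 25 9 27
f 25 27 26
f 26 27 28
f 26 28 12
f 27 9 29
f 27 29 28
f 28 29 30
f 28 30 12
f 29 9 31
f 29 31 30
f 30 31 32
f 30 32 12
f 31 9 10
f 31 10 32
f 32 10 11
f 32 11 12
f 34 36 33
f 37 34 33
f 33 36 35
f 35 37 33
f 34 40 36
f 38 34 37
f 38 40 34
f 36 40 35
f 39 37 35
f 35 40 39
f 39 38 37
f 40 38 39



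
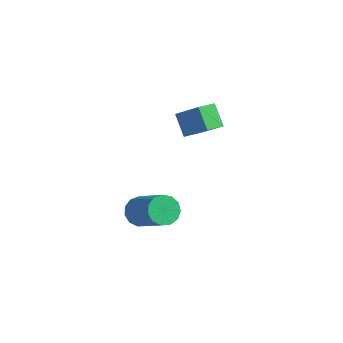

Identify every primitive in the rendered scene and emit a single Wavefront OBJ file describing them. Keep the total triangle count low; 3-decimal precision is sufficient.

v 2.961 -2.58 1.708
v 3.214 -2.988 1.271
v 4.672 -3.269 2.374
v 4.419 -2.86 2.812
v 3.341 -2.656 1.187
v 4.799 -2.936 2.29
v 3.348 -2.299 1.268
v 4.806 -2.579 2.372
v 3.232 -2.031 1.49
v 4.69 -2.311 2.593
v 3.03 -1.938 1.781
v 4.488 -2.218 2.884
v 2.806 -2.048 2.048
v 4.264 -2.328 3.152
v 2.631 -2.327 2.208
v 4.089 -2.608 3.312
v 2.561 -2.687 2.21
v 4.019 -2.967 3.313
v 2.618 -3.012 2.052
v 4.076 -3.293 3.155
v 2.784 -3.201 1.785
v 4.242 -3.481 2.888
v 3.006 -3.192 1.493
v 4.464 -3.472 2.597
v 1.174 1.518 2.595
v 0.484 1.764 3.401
v 1.263 2.306 2.43
v 0.572 2.552 3.237
v 2.308 1.588 3.543
v 1.617 1.834 4.35
v 2.396 2.376 3.379
v 1.706 2.622 4.185
f 2 1 5
f 2 5 3
f 3 5 6
f 3 6 4
f 5 1 7
f 5 7 6
f 6 7 8
f 6 8 4
f 7 1 9
f 7 9 8
f 8 9 10
f 8 10 4
f 9 1 11
f 9 11 10
f 10 11 12
f 10 12 4
f 11 1 13
f 11 13 12
f 12 13 14
f 12 14 4
f 13 1 15
f 13 15 14
f 14 15 16
f 14 16 4
f 15 1 17
f 15 17 16
f 16 17 18
f 16 18 4
f 17 1 19
f 17 19 18
f 18 19 20
f 18 20 4
f 19 1 21
f 19 21 20
f 20 21 22
f 20 22 4
f 21 1 23
f 21 23 22
f 22 23 24
f 22 24 4
f 23 1 2
f 23 2 24
f 24 2 3
f 24 3 4
f 26 28 25
f 29 26 25
f 25 28 27
f 27 29 25
f 26 32 28
f 30 26 29
f 30 32 26
f 28 32 27
f 31 29 27
f 27 32 31
f 31 30 29
f 32 30 31



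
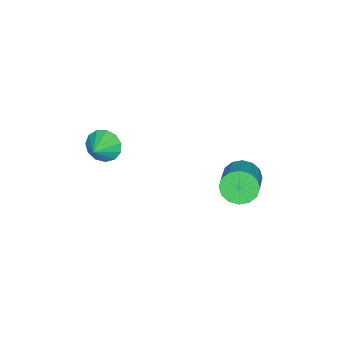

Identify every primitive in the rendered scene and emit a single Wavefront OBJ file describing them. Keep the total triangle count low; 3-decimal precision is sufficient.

v 1.857 -3.717 1.566
v 2.26 -4.402 0.992
v 3.043 -3.563 2.214
v 2.338 -3.919 0.736
v 2.263 -3.372 0.743
v 2.059 -2.935 1.011
v 1.791 -2.746 1.455
v 1.544 -2.865 1.935
v 1.397 -3.255 2.297
v 1.396 -3.792 2.427
v 1.541 -4.305 2.283
v 1.787 -4.631 1.912
v 2.055 -4.668 1.431
v -1.906 2.185 -1.499
v -1.314 1.919 -2.299
v 0.218 2.569 -1.381
v -0.374 2.835 -0.581
v -1.465 2.42 -2.4
v 0.066 3.07 -1.482
v -1.735 2.858 -2.26
v -0.204 3.508 -1.342
v -2.051 3.116 -1.916
v -0.519 3.765 -0.998
v -2.327 3.124 -1.46
v -0.796 3.774 -0.542
v -2.491 2.881 -1.015
v -0.959 3.53 -0.097
v -2.498 2.451 -0.699
v -0.966 3.101 0.219
v -2.346 1.95 -0.598
v -0.815 2.6 0.32
v -2.076 1.512 -0.738
v -0.545 2.162 0.18
v -1.761 1.255 -1.082
v -0.229 1.904 -0.164
v -1.484 1.246 -1.538
v 0.047 1.896 -0.62
v -1.321 1.49 -1.983
v 0.211 2.139 -1.065
f 2 1 4
f 2 4 3
f 4 1 5
f 4 5 3
f 5 1 6
f 5 6 3
f 6 1 7
f 6 7 3
f 7 1 8
f 7 8 3
f 8 1 9
f 8 9 3
f 9 1 10
f 9 10 3
f 10 1 11
f 10 11 3
f 11 1 12
f 11 12 3
f 12 1 13
f 12 13 3
f 13 1 2
f 13 2 3
f 15 14 18
f 15 18 16
f 16 18 19
f 16 19 17
f 18 14 20
f 18 20 19
f 19 20 21
f 19 21 17
f 20 14 22
f 20 22 21
f 21 22 23
f 21 23 17
f 22 14 24
f 22 24 23
f 23 24 25
f 23 25 17
f 24 14 26
f 24 26 25
f 25 26 27
f 25 27 17
f 26 14 28
f 26 28 27
f 27 28 29
f 27 29 17
f 28 14 30
f 28 30 29
f 29 30 31
f 29 31 17
f 30 14 32
f 30 32 31
f 31 32 33
f 31 33 17
f 32 14 34
f 32 34 33
f 33 34 35
f 33 35 17
f 34 14 36
f 34 36 35
f 35 36 37
f 35 37 17
f 36 14 38
f 36 38 37
f 37 38 39
f 37 39 17
f 38 14 15
f 38 15 39
f 39 15 16
f 39 16 17



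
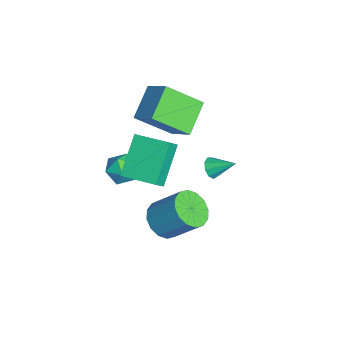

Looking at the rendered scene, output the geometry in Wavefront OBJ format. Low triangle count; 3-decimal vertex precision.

v 2.34 -2.721 -0.3
v 2.826 -3.093 0.4
v 0.983 -1.957 1.049
v 1.47 -2.329 1.749
v 3.21 -1.371 -0.189
v 3.697 -1.743 0.511
v 1.854 -0.607 1.16
v 2.34 -0.979 1.86
v 3.271 -1.396 -2.518
v 3.857 -0.993 -3.118
v 4.415 0.098 -1.841
v 3.829 -0.304 -1.242
v 3.448 -0.741 -3.155
v 4.006 0.35 -1.878
v 2.992 -0.665 -3.021
v 3.55 0.427 -1.744
v 2.611 -0.784 -2.753
v 3.169 0.307 -1.476
v 2.406 -1.067 -2.422
v 2.964 0.024 -1.145
v 2.434 -1.438 -2.116
v 2.992 -0.347 -0.839
v 2.685 -1.798 -1.919
v 3.243 -0.707 -0.642
v 3.094 -2.05 -1.882
v 3.652 -0.959 -0.605
v 3.55 -2.127 -2.016
v 4.108 -1.035 -0.739
v 3.931 -2.007 -2.284
v 4.489 -0.916 -1.007
v 4.136 -1.724 -2.615
v 4.694 -0.633 -1.338
v 4.108 -1.353 -2.921
v 4.666 -0.262 -1.644
v -0.58 1.231 -3.344
v -0.243 0.882 -3.065
v -0.12 2.209 -2.676
v -0.066 1.013 -3.379
v -0.129 1.246 -3.676
v -0.404 1.472 -3.818
v -0.761 1.586 -3.738
v -1.033 1.534 -3.474
v -1.094 1.34 -3.149
v -0.914 1.095 -2.915
v -0.578 0.915 -2.882
v -0.981 -0.461 -1.003
v -1.068 -2.073 0.276
v -2.243 0.316 -0.109
v -2.33 -1.297 1.169
v 0.03 0.177 -0.129
v -0.057 -1.436 1.149
v -1.232 0.953 0.764
v -1.319 -0.659 2.043
v -1.445 -1.879 -3.68
v -0.977 -2.022 -2.983
v -1.383 -3.218 -3.997
v -0.915 -3.361 -3.3
v -1.735 -3.147 -3.225
v -1.774 -2.319 -3.029
v -0.586 -2.921 -3.951
v -0.625 -2.093 -3.755
v -0.446 -2.666 -3.151
v -1.156 -2.806 -2.702
v -1.204 -2.434 -4.278
v -1.914 -2.574 -3.829
f 2 4 1
f 5 2 1
f 1 4 3
f 3 5 1
f 2 8 4
f 6 2 5
f 6 8 2
f 4 8 3
f 7 5 3
f 3 8 7
f 7 6 5
f 8 6 7
f 10 9 13
f 10 13 11
f 11 13 14
f 11 14 12
f 13 9 15
f 13 15 14
f 14 15 16
f 14 16 12
f 15 9 17
f 15 17 16
f 16 17 18
f 16 18 12
f 17 9 19
f 17 19 18
f 18 19 20
f 18 20 12
f 19 9 21
f 19 21 20
f 20 21 22
f 20 22 12
f 21 9 23
f 21 23 22
f 22 23 24
f 22 24 12
f 23 9 25
f 23 25 24
f 24 25 26
f 24 26 12
f 25 9 27
f 25 27 26
f 26 27 28
f 26 28 12
f 27 9 29
f 27 29 28
f 28 29 30
f 28 30 12
f 29 9 31
f 29 31 30
f 30 31 32
f 30 32 12
f 31 9 33
f 31 33 32
f 32 33 34
f 32 34 12
f 33 9 10
f 33 10 34
f 34 10 11
f 34 11 12
f 36 35 38
f 36 38 37
f 38 35 39
f 38 39 37
f 39 35 40
f 39 40 37
f 40 35 41
f 40 41 37
f 41 35 42
f 41 42 37
f 42 35 43
f 42 43 37
f 43 35 44
f 43 44 37
f 44 35 45
f 44 45 37
f 45 35 36
f 45 36 37
f 47 49 46
f 50 47 46
f 46 49 48
f 48 50 46
f 47 53 49
f 51 47 50
f 51 53 47
f 49 53 48
f 52 50 48
f 48 53 52
f 52 51 50
f 53 51 52
f 54 65 59
f 54 59 55
f 54 55 61
f 54 61 64
f 54 64 65
f 55 59 63
f 59 65 58
f 65 64 56
f 64 61 60
f 61 55 62
f 57 63 58
f 57 58 56
f 57 56 60
f 57 60 62
f 57 62 63
f 58 63 59
f 56 58 65
f 60 56 64
f 62 60 61
f 63 62 55



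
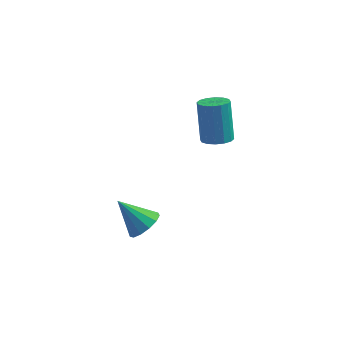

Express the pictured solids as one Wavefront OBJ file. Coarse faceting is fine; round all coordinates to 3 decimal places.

v 3.464 -1.317 0.462
v 4.047 -0.936 0.39
v 3.758 -0.162 2.146
v 3.176 -0.543 2.218
v 3.782 -0.728 0.255
v 3.494 0.045 2.011
v 3.432 -0.679 0.176
v 3.144 0.095 1.932
v 3.091 -0.8 0.173
v 2.802 -0.027 1.929
v 2.85 -1.06 0.248
v 2.561 -0.286 2.004
v 2.773 -1.388 0.38
v 2.484 -0.615 2.136
v 2.882 -1.698 0.534
v 2.593 -0.924 2.29
v 3.146 -1.905 0.669
v 2.858 -1.132 2.425
v 3.496 -1.955 0.748
v 3.208 -1.181 2.504
v 3.838 -1.833 0.751
v 3.549 -1.06 2.507
v 4.079 -1.574 0.676
v 3.79 -0.8 2.432
v 4.156 -1.245 0.544
v 3.867 -0.472 2.3
v 0.797 -3.429 -3.836
v 1.383 -3.179 -3.304
v -0.397 -3.131 -2.664
v 1.247 -2.798 -3.538
v 0.969 -2.618 -3.868
v 0.636 -2.694 -4.187
v 0.354 -3.004 -4.395
v 0.213 -3.449 -4.426
v 0.258 -3.888 -4.269
v 0.473 -4.181 -3.975
v 0.792 -4.235 -3.637
v 1.112 -4.033 -3.362
v 1.332 -3.64 -3.238
f 2 1 5
f 2 5 3
f 3 5 6
f 3 6 4
f 5 1 7
f 5 7 6
f 6 7 8
f 6 8 4
f 7 1 9
f 7 9 8
f 8 9 10
f 8 10 4
f 9 1 11
f 9 11 10
f 10 11 12
f 10 12 4
f 11 1 13
f 11 13 12
f 12 13 14
f 12 14 4
f 13 1 15
f 13 15 14
f 14 15 16
f 14 16 4
f 15 1 17
f 15 17 16
f 16 17 18
f 16 18 4
f 17 1 19
f 17 19 18
f 18 19 20
f 18 20 4
f 19 1 21
f 19 21 20
f 20 21 22
f 20 22 4
f 21 1 23
f 21 23 22
f 22 23 24
f 22 24 4
f 23 1 25
f 23 25 24
f 24 25 26
f 24 26 4
f 25 1 2
f 25 2 26
f 26 2 3
f 26 3 4
f 28 27 30
f 28 30 29
f 30 27 31
f 30 31 29
f 31 27 32
f 31 32 29
f 32 27 33
f 32 33 29
f 33 27 34
f 33 34 29
f 34 27 35
f 34 35 29
f 35 27 36
f 35 36 29
f 36 27 37
f 36 37 29
f 37 27 38
f 37 38 29
f 38 27 39
f 38 39 29
f 39 27 28
f 39 28 29



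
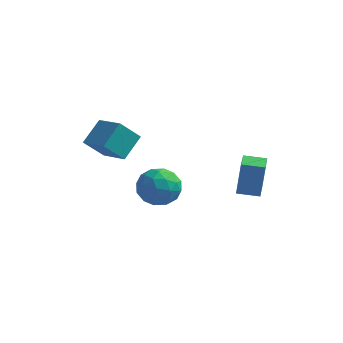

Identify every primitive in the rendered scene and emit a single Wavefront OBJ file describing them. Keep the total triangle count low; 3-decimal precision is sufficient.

v -3.135 -0.906 2.518
v -2.882 0.317 3.55
v -4.629 -0.24 2.095
v -4.376 0.983 3.126
v -2.444 -0.083 1.374
v -2.191 1.14 2.405
v -3.938 0.583 0.95
v -3.685 1.806 1.982
v 2.223 2.696 -1.291
v 2.427 2.767 0.757
v 1.852 3.794 -1.293
v 2.056 3.865 0.756
v 3.344 3.075 -1.416
v 3.548 3.146 0.633
v 2.973 4.173 -1.417
v 3.177 4.244 0.631
v -2.321 3.149 -1.454
v -1.091 3.135 -1.485
v -2.349 1.165 -1.615
v -1.119 1.151 -1.646
v -1.704 1.456 -0.608
v -1.687 2.682 -0.509
v -1.753 1.618 -2.591
v -1.736 2.844 -2.492
v -0.74 2.188 -2.189
v -0.71 2.088 -0.963
v -2.73 2.212 -2.137
v -2.7 2.112 -0.911
v -1.704 3.316 -1.455
v -1.736 0.984 -1.645
v -2.08 1.163 -1.034
v -1.357 1.155 -1.053
v -2.054 3.05 -0.881
v -1.331 3.042 -0.9
v -1.691 2.055 -0.384
v -2.109 1.258 -2.2
v -1.386 1.25 -2.219
v -2.083 3.145 -2.047
v -1.36 3.137 -2.066
v -1.749 2.245 -2.716
v -0.775 2.751 -1.888
v -0.791 1.585 -1.982
v -1.164 1.86 -2.538
v -1.154 2.58 -2.479
v -0.757 2.692 -1.167
v -0.773 1.526 -1.262
v -1.117 1.706 -0.651
v -1.107 2.426 -0.593
v -0.55 2.136 -1.58
v -2.667 2.774 -1.838
v -2.683 1.608 -1.933
v -2.333 1.874 -2.507
v -2.323 2.594 -2.449
v -2.649 2.715 -1.118
v -2.665 1.549 -1.212
v -2.286 1.72 -0.621
v -2.276 2.44 -0.562
v -2.89 2.164 -1.52
f 2 4 1
f 5 2 1
f 1 4 3
f 3 5 1
f 2 8 4
f 6 2 5
f 6 8 2
f 4 8 3
f 7 5 3
f 3 8 7
f 7 6 5
f 8 6 7
f 10 12 9
f 13 10 9
f 9 12 11
f 11 13 9
f 10 16 12
f 14 10 13
f 14 16 10
f 12 16 11
f 15 13 11
f 11 16 15
f 15 14 13
f 16 14 15
f 17 54 33
f 54 28 57
f 33 57 22
f 54 57 33
f 17 33 29
f 33 22 34
f 29 34 18
f 33 34 29
f 17 29 38
f 29 18 39
f 38 39 24
f 29 39 38
f 17 38 50
f 38 24 53
f 50 53 27
f 38 53 50
f 17 50 54
f 50 27 58
f 54 58 28
f 50 58 54
f 18 34 45
f 34 22 48
f 45 48 26
f 34 48 45
f 22 57 35
f 57 28 56
f 35 56 21
f 57 56 35
f 28 58 55
f 58 27 51
f 55 51 19
f 58 51 55
f 27 53 52
f 53 24 40
f 52 40 23
f 53 40 52
f 24 39 44
f 39 18 41
f 44 41 25
f 39 41 44
f 20 46 32
f 46 26 47
f 32 47 21
f 46 47 32
f 20 32 30
f 32 21 31
f 30 31 19
f 32 31 30
f 20 30 37
f 30 19 36
f 37 36 23
f 30 36 37
f 20 37 42
f 37 23 43
f 42 43 25
f 37 43 42
f 20 42 46
f 42 25 49
f 46 49 26
f 42 49 46
f 21 47 35
f 47 26 48
f 35 48 22
f 47 48 35
f 19 31 55
f 31 21 56
f 55 56 28
f 31 56 55
f 23 36 52
f 36 19 51
f 52 51 27
f 36 51 52
f 25 43 44
f 43 23 40
f 44 40 24
f 43 40 44
f 26 49 45
f 49 25 41
f 45 41 18
f 49 41 45



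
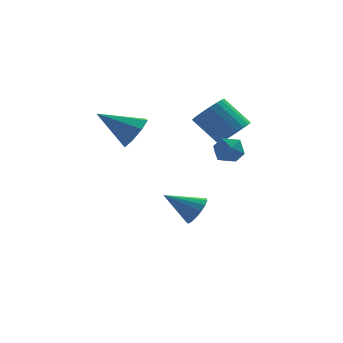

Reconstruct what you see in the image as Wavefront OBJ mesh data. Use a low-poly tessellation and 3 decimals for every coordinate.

v 1.815 0.308 1.525
v 2.523 0.018 1.848
v 1.157 -0.758 2.012
v 1.865 -1.048 2.335
v 1.514 -0.364 2.65
v 1.921 0.295 2.349
v 1.759 -1.035 1.511
v 2.166 -0.376 1.21
v 2.489 -0.812 1.84
v 2.337 -0.397 2.543
v 1.343 -0.343 1.317
v 1.191 0.072 2.02
v 0.724 2.642 -3.2
v 1.118 3.259 -2.712
v -0.844 2.838 -2.18
v 0.941 3.477 -3.026
v 0.714 3.504 -3.379
v 0.49 3.333 -3.692
v 0.319 3.004 -3.892
v 0.24 2.592 -3.933
v 0.273 2.192 -3.807
v 0.409 1.895 -3.541
v 0.617 1.769 -3.197
v 0.849 1.843 -2.854
v 1.053 2.1 -2.59
v 1.181 2.482 -2.465
v 1.205 2.9 -2.509
v 2.577 3.589 1.449
v 3.26 4.283 1.676
v 2.085 5.006 2.998
v 1.403 4.311 2.771
v 3.041 4.472 1.378
v 1.866 5.195 2.699
v 2.741 4.508 1.092
v 1.566 5.231 2.413
v 2.413 4.385 0.868
v 1.238 5.108 2.189
v 2.114 4.124 0.744
v 0.939 4.847 2.065
v 1.894 3.771 0.742
v 0.72 4.494 2.063
v 1.793 3.386 0.863
v 0.618 4.109 2.184
v 1.828 3.036 1.085
v 0.653 3.759 2.406
v 1.992 2.782 1.37
v 0.817 3.505 2.691
v 2.257 2.667 1.669
v 1.082 3.39 2.99
v 2.578 2.711 1.93
v 1.403 3.434 3.251
v 2.898 2.907 2.108
v 1.724 3.63 3.429
v 3.164 3.221 2.172
v 1.989 3.944 3.493
v 3.327 3.599 2.111
v 2.153 4.322 3.432
v 3.362 3.974 1.936
v 2.187 4.697 3.257
v -2.266 0.835 2.657
v -1.727 0.659 3.493
v -3.994 1.085 3.823
v -1.745 1.409 3.305
v -2.069 1.822 2.737
v -2.508 1.657 2.122
v -2.805 1.01 1.821
v -2.787 0.261 2.009
v -2.463 -0.153 2.576
v -2.024 0.012 3.191
f 1 12 6
f 1 6 2
f 1 2 8
f 1 8 11
f 1 11 12
f 2 6 10
f 6 12 5
f 12 11 3
f 11 8 7
f 8 2 9
f 4 10 5
f 4 5 3
f 4 3 7
f 4 7 9
f 4 9 10
f 5 10 6
f 3 5 12
f 7 3 11
f 9 7 8
f 10 9 2
f 14 13 16
f 14 16 15
f 16 13 17
f 16 17 15
f 17 13 18
f 17 18 15
f 18 13 19
f 18 19 15
f 19 13 20
f 19 20 15
f 20 13 21
f 20 21 15
f 21 13 22
f 21 22 15
f 22 13 23
f 22 23 15
f 23 13 24
f 23 24 15
f 24 13 25
f 24 25 15
f 25 13 26
f 25 26 15
f 26 13 27
f 26 27 15
f 27 13 14
f 27 14 15
f 29 28 32
f 29 32 30
f 30 32 33
f 30 33 31
f 32 28 34
f 32 34 33
f 33 34 35
f 33 35 31
f 34 28 36
f 34 36 35
f 35 36 37
f 35 37 31
f 36 28 38
f 36 38 37
f 37 38 39
f 37 39 31
f 38 28 40
f 38 40 39
f 39 40 41
f 39 41 31
f 40 28 42
f 40 42 41
f 41 42 43
f 41 43 31
f 42 28 44
f 42 44 43
f 43 44 45
f 43 45 31
f 44 28 46
f 44 46 45
f 45 46 47
f 45 47 31
f 46 28 48
f 46 48 47
f 47 48 49
f 47 49 31
f 48 28 50
f 48 50 49
f 49 50 51
f 49 51 31
f 50 28 52
f 50 52 51
f 51 52 53
f 51 53 31
f 52 28 54
f 52 54 53
f 53 54 55
f 53 55 31
f 54 28 56
f 54 56 55
f 55 56 57
f 55 57 31
f 56 28 58
f 56 58 57
f 57 58 59
f 57 59 31
f 58 28 29
f 58 29 59
f 59 29 30
f 59 30 31
f 61 60 63
f 61 63 62
f 63 60 64
f 63 64 62
f 64 60 65
f 64 65 62
f 65 60 66
f 65 66 62
f 66 60 67
f 66 67 62
f 67 60 68
f 67 68 62
f 68 60 69
f 68 69 62
f 69 60 61
f 69 61 62



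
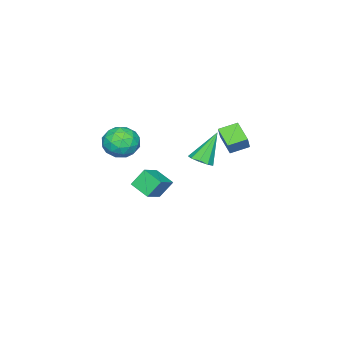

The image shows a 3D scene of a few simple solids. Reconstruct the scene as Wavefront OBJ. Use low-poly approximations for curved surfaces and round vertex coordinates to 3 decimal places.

v 0.472 1.473 2.294
v 0.994 1.701 2.565
v -0.432 1.767 3.786
v 0.777 2.019 2.371
v 0.418 2.082 2.141
v 0.085 1.861 1.983
v -0.068 1.458 1.969
v 0.033 1.062 2.108
v 0.339 0.859 2.333
v 0.707 0.943 2.54
v 0.966 1.276 2.631
v -4.077 -4.727 -3.639
v -4.596 -4.279 -2.729
v -3.899 -3.644 -4.071
v -4.419 -3.195 -3.161
v -2.901 -4.665 -2.999
v -3.421 -4.216 -2.089
v -2.724 -3.581 -3.431
v -3.243 -3.133 -2.521
v -3.28 0.174 1.667
v -3.988 0.818 1.957
v -2.675 1.084 1.124
v -3.383 1.728 1.413
v -2.817 0.332 2.447
v -3.525 0.976 2.736
v -2.212 1.242 1.903
v -2.92 1.886 2.193
v -0.062 -2.277 1.915
v 0.788 -2.737 1.96
v -0.788 -3.643 1.68
v 0.062 -4.103 1.725
v -0.313 -3.698 2.52
v 0.137 -2.854 2.666
v -0.137 -3.526 0.974
v 0.313 -2.682 1.12
v 0.742 -3.509 1.379
v 0.633 -3.615 2.334
v -0.633 -2.765 1.306
v -0.742 -2.871 2.261
v 0.427 -2.387 1.958
v -0.427 -3.993 1.682
v -0.647 -3.755 2.149
v -0.148 -4.025 2.176
v 0.044 -2.456 2.373
v 0.544 -2.726 2.399
v -0.103 -3.291 2.729
v -0.544 -3.654 1.241
v -0.044 -3.924 1.267
v 0.148 -2.355 1.464
v 0.647 -2.625 1.491
v 0.103 -3.089 0.911
v 0.899 -3.111 1.643
v 0.472 -3.914 1.505
v 0.356 -3.575 1.064
v 0.62 -3.079 1.149
v 0.835 -3.174 2.205
v 0.408 -3.977 2.067
v 0.188 -3.739 2.534
v 0.452 -3.243 2.619
v 0.808 -3.627 1.863
v -0.408 -2.403 1.573
v -0.835 -3.206 1.435
v -0.452 -3.137 1.021
v -0.188 -2.641 1.106
v -0.472 -2.466 2.135
v -0.899 -3.269 1.997
v -0.62 -3.301 2.491
v -0.356 -2.805 2.576
v -0.808 -2.753 1.777
f 2 1 4
f 2 4 3
f 4 1 5
f 4 5 3
f 5 1 6
f 5 6 3
f 6 1 7
f 6 7 3
f 7 1 8
f 7 8 3
f 8 1 9
f 8 9 3
f 9 1 10
f 9 10 3
f 10 1 11
f 10 11 3
f 11 1 2
f 11 2 3
f 13 15 12
f 16 13 12
f 12 15 14
f 14 16 12
f 13 19 15
f 17 13 16
f 17 19 13
f 15 19 14
f 18 16 14
f 14 19 18
f 18 17 16
f 19 17 18
f 21 23 20
f 24 21 20
f 20 23 22
f 22 24 20
f 21 27 23
f 25 21 24
f 25 27 21
f 23 27 22
f 26 24 22
f 22 27 26
f 26 25 24
f 27 25 26
f 28 65 44
f 65 39 68
f 44 68 33
f 65 68 44
f 28 44 40
f 44 33 45
f 40 45 29
f 44 45 40
f 28 40 49
f 40 29 50
f 49 50 35
f 40 50 49
f 28 49 61
f 49 35 64
f 61 64 38
f 49 64 61
f 28 61 65
f 61 38 69
f 65 69 39
f 61 69 65
f 29 45 56
f 45 33 59
f 56 59 37
f 45 59 56
f 33 68 46
f 68 39 67
f 46 67 32
f 68 67 46
f 39 69 66
f 69 38 62
f 66 62 30
f 69 62 66
f 38 64 63
f 64 35 51
f 63 51 34
f 64 51 63
f 35 50 55
f 50 29 52
f 55 52 36
f 50 52 55
f 31 57 43
f 57 37 58
f 43 58 32
f 57 58 43
f 31 43 41
f 43 32 42
f 41 42 30
f 43 42 41
f 31 41 48
f 41 30 47
f 48 47 34
f 41 47 48
f 31 48 53
f 48 34 54
f 53 54 36
f 48 54 53
f 31 53 57
f 53 36 60
f 57 60 37
f 53 60 57
f 32 58 46
f 58 37 59
f 46 59 33
f 58 59 46
f 30 42 66
f 42 32 67
f 66 67 39
f 42 67 66
f 34 47 63
f 47 30 62
f 63 62 38
f 47 62 63
f 36 54 55
f 54 34 51
f 55 51 35
f 54 51 55
f 37 60 56
f 60 36 52
f 56 52 29
f 60 52 56



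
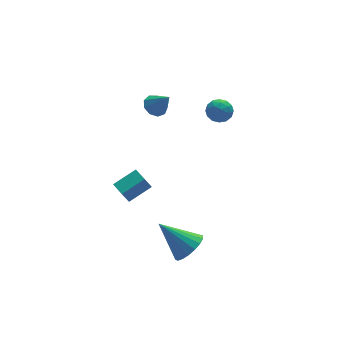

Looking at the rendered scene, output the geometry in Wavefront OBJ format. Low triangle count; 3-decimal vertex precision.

v -2.674 -1.371 -1.253
v -3.042 -1.376 -0.498
v -2.724 -0.423 -1.272
v -3.093 -0.427 -0.517
v -1.427 -1.293 -0.643
v -1.796 -1.297 0.112
v -1.478 -0.344 -0.662
v -1.846 -0.349 0.093
v 0.406 2.26 2.2
v 0.75 2.803 2.448
v 0.814 1.48 3.34
v 0.307 2.806 2.609
v -0.091 2.553 2.579
v -0.256 2.163 2.371
v -0.111 1.818 2.083
v 0.275 1.679 1.85
v 0.722 1.813 1.781
v 1.022 2.155 1.908
v 1.033 2.546 2.171
v -0.798 -4.276 -3.133
v -0.128 -3.589 -3.161
v -1.902 -3.144 -1.767
v -0.396 -3.474 -3.473
v -0.743 -3.517 -3.718
v -1.101 -3.711 -3.847
v -1.399 -4.016 -3.835
v -1.578 -4.374 -3.683
v -1.603 -4.711 -3.423
v -1.468 -4.963 -3.105
v -1.2 -5.079 -2.793
v -0.853 -5.035 -2.548
v -0.494 -4.842 -2.419
v -0.196 -4.536 -2.432
v -0.017 -4.179 -2.583
v 0.007 -3.841 -2.843
v 1.699 -0.787 3.728
v 2.235 -0.421 3.404
v 2.445 -1.659 3.976
v 2.981 -1.293 3.652
v 2.702 -1.052 4.277
v 2.241 -0.513 4.124
v 2.439 -1.567 3.256
v 1.978 -1.028 3.103
v 2.692 -0.903 3.113
v 2.855 -0.584 3.744
v 1.825 -1.496 3.636
v 1.988 -1.177 4.267
v 1.902 -0.528 3.544
v 2.778 -1.552 3.836
v 2.615 -1.411 4.203
v 2.93 -1.195 4.013
v 1.905 -0.582 3.967
v 2.22 -0.366 3.777
v 2.495 -0.737 4.29
v 2.46 -1.714 3.603
v 2.775 -1.498 3.413
v 1.75 -0.885 3.367
v 2.065 -0.669 3.177
v 2.185 -1.343 3.09
v 2.485 -0.595 3.183
v 2.924 -1.108 3.329
v 2.605 -1.269 3.096
v 2.334 -0.952 3.006
v 2.581 -0.408 3.554
v 3.019 -0.92 3.699
v 2.856 -0.779 4.067
v 2.585 -0.462 3.977
v 2.85 -0.691 3.382
v 1.661 -1.16 3.681
v 2.099 -1.672 3.826
v 2.095 -1.618 3.403
v 1.824 -1.301 3.313
v 1.756 -0.972 4.051
v 2.195 -1.485 4.197
v 2.346 -1.128 4.374
v 2.075 -0.811 4.284
v 1.83 -1.389 3.998
f 2 4 1
f 5 2 1
f 1 4 3
f 3 5 1
f 2 8 4
f 6 2 5
f 6 8 2
f 4 8 3
f 7 5 3
f 3 8 7
f 7 6 5
f 8 6 7
f 10 9 12
f 10 12 11
f 12 9 13
f 12 13 11
f 13 9 14
f 13 14 11
f 14 9 15
f 14 15 11
f 15 9 16
f 15 16 11
f 16 9 17
f 16 17 11
f 17 9 18
f 17 18 11
f 18 9 19
f 18 19 11
f 19 9 10
f 19 10 11
f 21 20 23
f 21 23 22
f 23 20 24
f 23 24 22
f 24 20 25
f 24 25 22
f 25 20 26
f 25 26 22
f 26 20 27
f 26 27 22
f 27 20 28
f 27 28 22
f 28 20 29
f 28 29 22
f 29 20 30
f 29 30 22
f 30 20 31
f 30 31 22
f 31 20 32
f 31 32 22
f 32 20 33
f 32 33 22
f 33 20 34
f 33 34 22
f 34 20 35
f 34 35 22
f 35 20 21
f 35 21 22
f 36 73 52
f 73 47 76
f 52 76 41
f 73 76 52
f 36 52 48
f 52 41 53
f 48 53 37
f 52 53 48
f 36 48 57
f 48 37 58
f 57 58 43
f 48 58 57
f 36 57 69
f 57 43 72
f 69 72 46
f 57 72 69
f 36 69 73
f 69 46 77
f 73 77 47
f 69 77 73
f 37 53 64
f 53 41 67
f 64 67 45
f 53 67 64
f 41 76 54
f 76 47 75
f 54 75 40
f 76 75 54
f 47 77 74
f 77 46 70
f 74 70 38
f 77 70 74
f 46 72 71
f 72 43 59
f 71 59 42
f 72 59 71
f 43 58 63
f 58 37 60
f 63 60 44
f 58 60 63
f 39 65 51
f 65 45 66
f 51 66 40
f 65 66 51
f 39 51 49
f 51 40 50
f 49 50 38
f 51 50 49
f 39 49 56
f 49 38 55
f 56 55 42
f 49 55 56
f 39 56 61
f 56 42 62
f 61 62 44
f 56 62 61
f 39 61 65
f 61 44 68
f 65 68 45
f 61 68 65
f 40 66 54
f 66 45 67
f 54 67 41
f 66 67 54
f 38 50 74
f 50 40 75
f 74 75 47
f 50 75 74
f 42 55 71
f 55 38 70
f 71 70 46
f 55 70 71
f 44 62 63
f 62 42 59
f 63 59 43
f 62 59 63
f 45 68 64
f 68 44 60
f 64 60 37
f 68 60 64



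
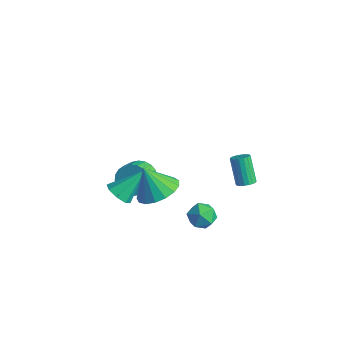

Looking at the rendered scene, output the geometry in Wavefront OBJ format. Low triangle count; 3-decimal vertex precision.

v 0.191 2.408 -1.388
v 0.59 2.666 -1.204
v -0.231 3.031 0.071
v -0.631 2.772 -0.112
v 0.478 2.824 -1.322
v -0.344 3.189 -0.047
v 0.308 2.9 -1.453
v -0.513 3.264 -0.177
v 0.115 2.878 -1.57
v -0.706 3.242 -0.295
v -0.062 2.763 -1.652
v -0.884 3.127 -0.377
v -0.19 2.578 -1.681
v -1.011 2.942 -0.406
v -0.242 2.359 -1.652
v -1.064 2.723 -0.377
v -0.209 2.149 -1.571
v -1.03 2.514 -0.296
v -0.096 1.991 -1.453
v -0.918 2.356 -0.178
v 0.073 1.916 -1.323
v -0.748 2.28 -0.047
v 0.266 1.938 -1.205
v -0.555 2.302 0.07
v 0.444 2.053 -1.123
v -0.378 2.417 0.152
v 0.571 2.238 -1.094
v -0.25 2.602 0.181
v 0.624 2.457 -1.123
v -0.198 2.821 0.152
v -0.394 -0.659 -1.584
v 0.106 -0.035 -1.402
v 0.654 -1.465 -1.698
v 1.154 -0.841 -1.516
v 0.657 -1.15 -0.941
v 0.01 -0.652 -0.87
v 0.75 -0.848 -2.23
v 0.103 -0.35 -2.159
v 0.813 -0.152 -1.801
v 0.756 -0.339 -1.004
v 0.004 -1.161 -2.096
v -0.053 -1.348 -1.299
v 0.52 -3.681 2.86
v 1.441 -4.062 3.301
v -0.22 -3.919 4.2
v 1.458 -3.55 3.401
v 1.259 -3.068 3.376
v 0.891 -2.727 3.233
v 0.439 -2.604 3.005
v 0.005 -2.728 2.743
v -0.311 -3.071 2.508
v -0.437 -3.553 2.354
v -0.343 -4.065 2.315
v -0.051 -4.488 2.401
v 0.372 -4.728 2.592
v 0.828 -4.727 2.845
v 1.214 -4.487 3.1
v -3.514 -1.194 -1.076
v -2.689 -1.073 -1.414
v -2.321 -1.924 -0.823
v -3.146 -2.046 -0.484
v -2.676 -0.869 -1.129
v -2.308 -1.721 -0.538
v -2.791 -0.715 -0.835
v -2.423 -1.566 -0.244
v -3.016 -0.634 -0.578
v -2.648 -1.485 0.013
v -3.317 -0.638 -0.396
v -2.949 -1.489 0.195
v -3.648 -0.726 -0.318
v -3.28 -1.578 0.273
v -3.958 -0.886 -0.356
v -3.59 -1.738 0.235
v -4.201 -1.093 -0.503
v -3.833 -1.945 0.089
v -4.339 -1.316 -0.737
v -3.971 -2.167 -0.146
v -4.352 -1.519 -1.022
v -3.984 -2.371 -0.431
v -4.237 -1.674 -1.316
v -3.869 -2.525 -0.725
v -4.012 -1.755 -1.573
v -3.644 -2.606 -0.982
v -3.711 -1.751 -1.755
v -3.343 -2.602 -1.164
v -3.38 -1.662 -1.833
v -3.012 -2.514 -1.242
v -3.07 -1.502 -1.795
v -2.702 -2.354 -1.204
v -2.827 -1.295 -1.649
v -2.459 -2.147 -1.057
v -1.974 -3.931 0.756
v -1.556 -4.4 1.167
v -1.606 -2.529 1.984
v -1.25 -4.128 0.764
v -1.368 -3.741 0.357
v -1.841 -3.465 0.184
v -2.392 -3.463 0.346
v -2.698 -3.735 0.748
v -2.58 -4.122 1.155
v -2.107 -4.397 1.329
f 2 1 5
f 2 5 3
f 3 5 6
f 3 6 4
f 5 1 7
f 5 7 6
f 6 7 8
f 6 8 4
f 7 1 9
f 7 9 8
f 8 9 10
f 8 10 4
f 9 1 11
f 9 11 10
f 10 11 12
f 10 12 4
f 11 1 13
f 11 13 12
f 12 13 14
f 12 14 4
f 13 1 15
f 13 15 14
f 14 15 16
f 14 16 4
f 15 1 17
f 15 17 16
f 16 17 18
f 16 18 4
f 17 1 19
f 17 19 18
f 18 19 20
f 18 20 4
f 19 1 21
f 19 21 20
f 20 21 22
f 20 22 4
f 21 1 23
f 21 23 22
f 22 23 24
f 22 24 4
f 23 1 25
f 23 25 24
f 24 25 26
f 24 26 4
f 25 1 27
f 25 27 26
f 26 27 28
f 26 28 4
f 27 1 29
f 27 29 28
f 28 29 30
f 28 30 4
f 29 1 2
f 29 2 30
f 30 2 3
f 30 3 4
f 31 42 36
f 31 36 32
f 31 32 38
f 31 38 41
f 31 41 42
f 32 36 40
f 36 42 35
f 42 41 33
f 41 38 37
f 38 32 39
f 34 40 35
f 34 35 33
f 34 33 37
f 34 37 39
f 34 39 40
f 35 40 36
f 33 35 42
f 37 33 41
f 39 37 38
f 40 39 32
f 44 43 46
f 44 46 45
f 46 43 47
f 46 47 45
f 47 43 48
f 47 48 45
f 48 43 49
f 48 49 45
f 49 43 50
f 49 50 45
f 50 43 51
f 50 51 45
f 51 43 52
f 51 52 45
f 52 43 53
f 52 53 45
f 53 43 54
f 53 54 45
f 54 43 55
f 54 55 45
f 55 43 56
f 55 56 45
f 56 43 57
f 56 57 45
f 57 43 44
f 57 44 45
f 59 58 62
f 59 62 60
f 60 62 63
f 60 63 61
f 62 58 64
f 62 64 63
f 63 64 65
f 63 65 61
f 64 58 66
f 64 66 65
f 65 66 67
f 65 67 61
f 66 58 68
f 66 68 67
f 67 68 69
f 67 69 61
f 68 58 70
f 68 70 69
f 69 70 71
f 69 71 61
f 70 58 72
f 70 72 71
f 71 72 73
f 71 73 61
f 72 58 74
f 72 74 73
f 73 74 75
f 73 75 61
f 74 58 76
f 74 76 75
f 75 76 77
f 75 77 61
f 76 58 78
f 76 78 77
f 77 78 79
f 77 79 61
f 78 58 80
f 78 80 79
f 79 80 81
f 79 81 61
f 80 58 82
f 80 82 81
f 81 82 83
f 81 83 61
f 82 58 84
f 82 84 83
f 83 84 85
f 83 85 61
f 84 58 86
f 84 86 85
f 85 86 87
f 85 87 61
f 86 58 88
f 86 88 87
f 87 88 89
f 87 89 61
f 88 58 90
f 88 90 89
f 89 90 91
f 89 91 61
f 90 58 59
f 90 59 91
f 91 59 60
f 91 60 61
f 93 92 95
f 93 95 94
f 95 92 96
f 95 96 94
f 96 92 97
f 96 97 94
f 97 92 98
f 97 98 94
f 98 92 99
f 98 99 94
f 99 92 100
f 99 100 94
f 100 92 101
f 100 101 94
f 101 92 93
f 101 93 94



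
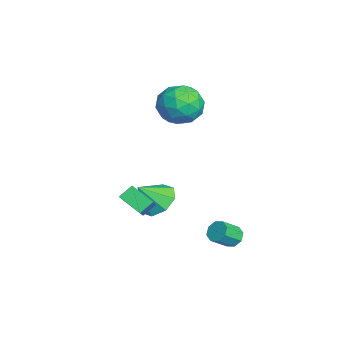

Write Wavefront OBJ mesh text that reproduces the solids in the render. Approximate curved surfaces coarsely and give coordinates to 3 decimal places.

v 3.456 1.451 -2.08
v 3.973 1.771 -2.032
v 4.401 0.969 -1.311
v 3.884 0.649 -1.36
v 3.657 1.892 -1.71
v 4.085 1.09 -0.989
v 3.224 1.754 -1.605
v 3.652 0.952 -0.884
v 2.926 1.439 -1.778
v 3.354 0.637 -1.058
v 2.939 1.131 -2.129
v 3.367 0.329 -1.408
v 3.255 1.01 -2.451
v 3.683 0.208 -1.73
v 3.688 1.148 -2.556
v 4.116 0.346 -1.835
v 3.986 1.463 -2.382
v 4.414 0.661 -1.662
v -2.855 -0.275 3.449
v -1.992 0.614 3.523
v -1.508 -1.634 4.057
v -0.645 -0.745 4.131
v -1.592 -0.759 4.933
v -2.424 0.081 4.557
v -1.076 -1.101 3.023
v -1.908 -0.261 2.647
v -0.892 0.103 3.26
v -1.212 0.314 4.44
v -2.288 -1.334 3.14
v -2.608 -1.123 4.32
v -2.542 0.289 3.433
v -0.958 -1.309 4.147
v -1.515 -1.317 4.618
v -1.008 -0.795 4.662
v -2.796 -0.024 4.04
v -2.289 0.498 4.084
v -2.054 -0.309 4.912
v -1.211 -1.518 3.496
v -0.704 -0.996 3.54
v -2.492 -0.225 2.918
v -1.985 0.297 2.962
v -1.446 -0.711 2.668
v -1.388 0.511 3.322
v -0.596 -0.288 3.679
v -0.849 -0.497 3.028
v -1.339 -0.003 2.807
v -1.576 0.635 4.016
v -0.784 -0.164 4.373
v -1.341 -0.172 4.844
v -1.83 0.322 4.623
v -0.929 0.335 3.861
v -2.716 -0.856 3.207
v -1.924 -1.655 3.564
v -1.67 -1.342 2.957
v -2.159 -0.848 2.736
v -2.904 -0.732 3.901
v -2.112 -1.531 4.258
v -2.161 -1.017 4.773
v -2.651 -0.523 4.552
v -2.571 -1.355 3.719
v -0.679 -1.678 -2.13
v 0.352 -1.362 -2.184
v -0.321 -2.642 -0.93
v -0.097 -0.892 -1.673
v -0.887 -0.883 -1.429
v -1.555 -1.34 -1.596
v -1.71 -1.995 -2.076
v -1.262 -2.465 -2.587
v -0.472 -2.474 -2.831
v 0.197 -2.017 -2.663
v 1.912 -3.485 -0.296
v 1.612 -2.87 0.208
v 2.586 -2.588 -0.99
v 2.286 -1.973 -0.487
v 3.534 -3.727 0.967
v 3.234 -3.112 1.47
v 4.208 -2.83 0.272
v 3.908 -2.215 0.776
f 2 1 5
f 2 5 3
f 3 5 6
f 3 6 4
f 5 1 7
f 5 7 6
f 6 7 8
f 6 8 4
f 7 1 9
f 7 9 8
f 8 9 10
f 8 10 4
f 9 1 11
f 9 11 10
f 10 11 12
f 10 12 4
f 11 1 13
f 11 13 12
f 12 13 14
f 12 14 4
f 13 1 15
f 13 15 14
f 14 15 16
f 14 16 4
f 15 1 17
f 15 17 16
f 16 17 18
f 16 18 4
f 17 1 2
f 17 2 18
f 18 2 3
f 18 3 4
f 19 56 35
f 56 30 59
f 35 59 24
f 56 59 35
f 19 35 31
f 35 24 36
f 31 36 20
f 35 36 31
f 19 31 40
f 31 20 41
f 40 41 26
f 31 41 40
f 19 40 52
f 40 26 55
f 52 55 29
f 40 55 52
f 19 52 56
f 52 29 60
f 56 60 30
f 52 60 56
f 20 36 47
f 36 24 50
f 47 50 28
f 36 50 47
f 24 59 37
f 59 30 58
f 37 58 23
f 59 58 37
f 30 60 57
f 60 29 53
f 57 53 21
f 60 53 57
f 29 55 54
f 55 26 42
f 54 42 25
f 55 42 54
f 26 41 46
f 41 20 43
f 46 43 27
f 41 43 46
f 22 48 34
f 48 28 49
f 34 49 23
f 48 49 34
f 22 34 32
f 34 23 33
f 32 33 21
f 34 33 32
f 22 32 39
f 32 21 38
f 39 38 25
f 32 38 39
f 22 39 44
f 39 25 45
f 44 45 27
f 39 45 44
f 22 44 48
f 44 27 51
f 48 51 28
f 44 51 48
f 23 49 37
f 49 28 50
f 37 50 24
f 49 50 37
f 21 33 57
f 33 23 58
f 57 58 30
f 33 58 57
f 25 38 54
f 38 21 53
f 54 53 29
f 38 53 54
f 27 45 46
f 45 25 42
f 46 42 26
f 45 42 46
f 28 51 47
f 51 27 43
f 47 43 20
f 51 43 47
f 62 61 64
f 62 64 63
f 64 61 65
f 64 65 63
f 65 61 66
f 65 66 63
f 66 61 67
f 66 67 63
f 67 61 68
f 67 68 63
f 68 61 69
f 68 69 63
f 69 61 70
f 69 70 63
f 70 61 62
f 70 62 63
f 72 74 71
f 75 72 71
f 71 74 73
f 73 75 71
f 72 78 74
f 76 72 75
f 76 78 72
f 74 78 73
f 77 75 73
f 73 78 77
f 77 76 75
f 78 76 77

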